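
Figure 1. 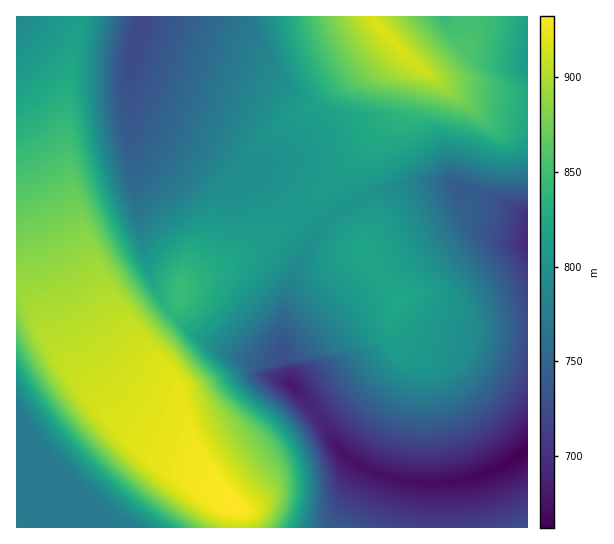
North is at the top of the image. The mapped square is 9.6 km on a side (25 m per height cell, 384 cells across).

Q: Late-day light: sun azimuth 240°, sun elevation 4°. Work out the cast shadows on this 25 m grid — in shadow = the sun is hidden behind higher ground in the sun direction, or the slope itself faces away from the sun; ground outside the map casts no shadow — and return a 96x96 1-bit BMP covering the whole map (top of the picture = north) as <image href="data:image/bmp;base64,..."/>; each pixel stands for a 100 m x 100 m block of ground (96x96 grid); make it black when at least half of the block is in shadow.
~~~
<image width="96" height="96" href="data:image/bmp;base64,Qk2+BAAAAAAAAD4AAAAoAAAAYAAAAGAAAAABAAEAAAAAAIAEAAATCwAAEwsAAAIAAAAAAAAA////AAAAAAAAAAAAAAB/wAAAAAAAAAAAAAD/4AAAAAAAAAAAAAD/8AAAAAAAAAAAAAH/+AAAAAAAAAAAAAH//AAAAAAAAAAAAAD//wAAAAAAAAAAAAD//4AAAAAAAAAAAAD//8AAAAAAAAAAAAB//+AAAAAAAAAAAAB///gAAAAAAAAAAAB///wAAAAAAAAAAAB///wAAAAAAAAAAAB///wAAAAAAAAAAAD///wAAAAAAAAAAAD///4AAAAAAAAAAAH///4AAAAAAAAAAAP///4AAAAAAAAAAAf///wAAAAAAAAAAA////wAAAAAAAAAAD////gAAAAAAAAAAP////AAAAAAAAAAAf///+AAAAAAAAAAB////8AAAAAAAAAAD////4AAAAAAAAAAH////wAAAAAAAAAAP////gAAAAAAAAAAf////AAAAAAAAAAA////+AAAAAAAAAAB////+AAAAAAAAAAD////8AAAAAAAAAAD////4AAAAAAAAAAH////wAAAAAAAAAAH////AAAAAAAAAAAP///+AAAAAAAAAAAf///+AAAAAAAAAAA////8AAAAAAAAAAB////4AAAAAAAAAAD////4AAAAAAAAAAD////wAAAAAAAAAAH////gAAAAAAAAAAP////AAAAAAAAAAAf/8AAAAAAAAAAAAAf/AAAAAAAAAAAAAA/8AAAAAAAAAAAAAA/8AAAAAAAAAAAAAB/4AAAAAAAAAAAAAD/4AAAAAAAAAAAAAD/4AAAAAAAAAAAAAH/4AAAAAAAAAAAAAH/wAAAAAAAAAAAAAH/wAAAAAAAAAAAAAP/wAAAAAAAAAAAAAP/wAAAAAAAAAAAAAf/wAAAAAAAAAAAAAf/wAAAAAAAAAAAAAf/4AAAAAAAAAAAAA//4AAAAAAAAAAAAA//4AAAAAAAAAAAAA//4AAAAAAAAAAAAB//4AAAAAAAAAAAAB//4AAAAAAAAAAAAB//wAAAAAAAAAAAAB//wAAAAAAAAAAAAD//wAAAAAAAAAAAAD//wAAAAAAAAAAAAD//wAAAAAAAAAAAAD//wAAAAAAAAAAAAD//gAAAAAAAAAAAAD//gAAAAAAAAAAAAH//gAAAAAAAAAAAAH//gAAAAAAAAAAAAH//AAAAAAAAAAAAAH//AAAAAAAAAAAAAH//AAAAAAAAAAAAAH//AAAAAAAAAAAAAH/+AAAAAAAAAAAAAH/+AAAAAAAAAAAAAH/+AAAAAAAAAAAAAH/+AAAAAAAAAAAAAH/+AAAAAAAAAAAAAH/8AAAAAAAAAAAAAH/8AAAAAAAAAAAAAD/8AAAAAAAAAAAAAD/8AAAAAAAAAAAAAD/8AAAAAAAAAAAAAD/8AAAAAAAAD/4AAD/8AAAAAAAAH/gAAB/8AAAAAAAAP+AAAB/8AAAAAAAAf8AAAB/8AAAAAAAB/8AAAB/8AAAAAAAD/4AAAA/8AAAAAAAH/wAAAA/8AAAAAAAH/wAAAA/8AAAAAAAP/gAAAAf8AAAAAAAf/gAAAAf8AAAAAAA//gAA="/>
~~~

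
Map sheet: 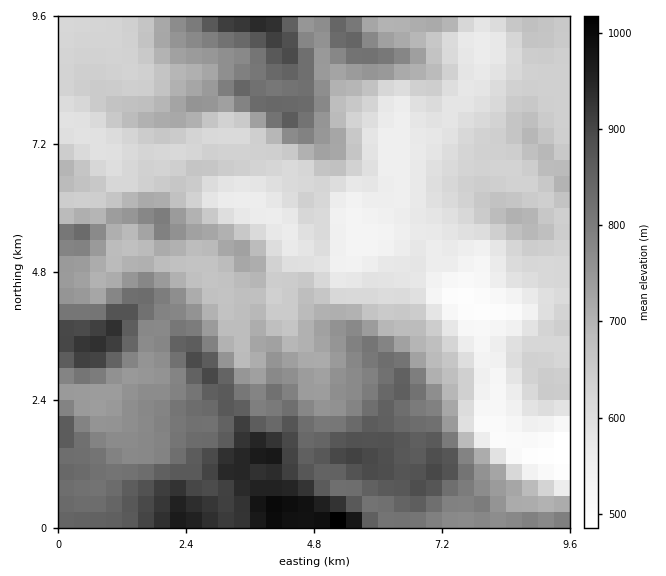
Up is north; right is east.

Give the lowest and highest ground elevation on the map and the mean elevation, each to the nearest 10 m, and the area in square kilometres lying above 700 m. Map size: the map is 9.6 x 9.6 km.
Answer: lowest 480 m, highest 1040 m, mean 710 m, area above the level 44.2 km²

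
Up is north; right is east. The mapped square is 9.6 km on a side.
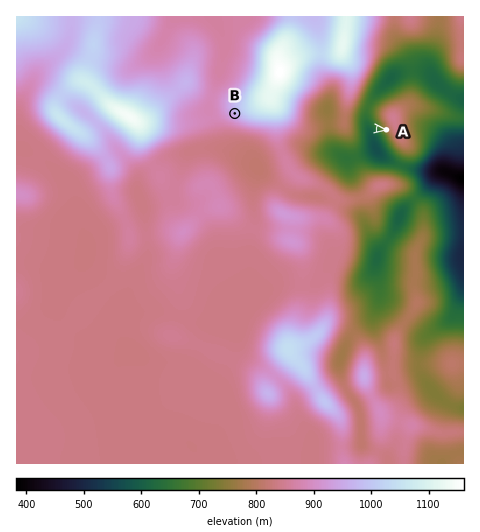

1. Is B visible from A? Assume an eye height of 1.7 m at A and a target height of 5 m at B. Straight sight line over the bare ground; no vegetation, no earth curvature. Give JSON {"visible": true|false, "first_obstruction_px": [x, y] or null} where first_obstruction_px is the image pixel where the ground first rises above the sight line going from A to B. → {"visible": false, "first_obstruction_px": [300, 120]}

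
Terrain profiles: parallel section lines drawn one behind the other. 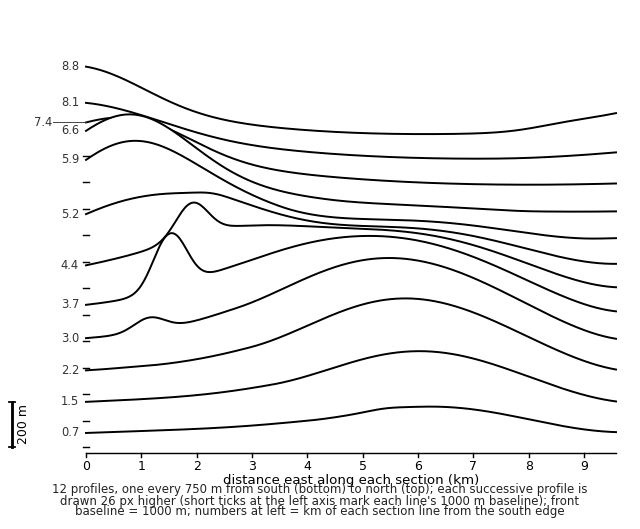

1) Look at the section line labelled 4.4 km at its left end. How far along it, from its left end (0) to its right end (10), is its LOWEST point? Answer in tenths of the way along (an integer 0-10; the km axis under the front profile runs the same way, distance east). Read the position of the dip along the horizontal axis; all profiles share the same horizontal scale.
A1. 10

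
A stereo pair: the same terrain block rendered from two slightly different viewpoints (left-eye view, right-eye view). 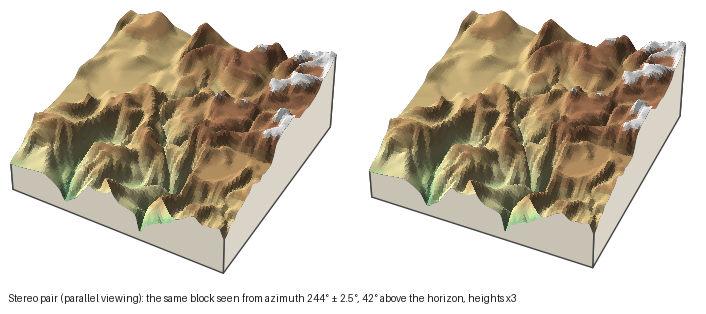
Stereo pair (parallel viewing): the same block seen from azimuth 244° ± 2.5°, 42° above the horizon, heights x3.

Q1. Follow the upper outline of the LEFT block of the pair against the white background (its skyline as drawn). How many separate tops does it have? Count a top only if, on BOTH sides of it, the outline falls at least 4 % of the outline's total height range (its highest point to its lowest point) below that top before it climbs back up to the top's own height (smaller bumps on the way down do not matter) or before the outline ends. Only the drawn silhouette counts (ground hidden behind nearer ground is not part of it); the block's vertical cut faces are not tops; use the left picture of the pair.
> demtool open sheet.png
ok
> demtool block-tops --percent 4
3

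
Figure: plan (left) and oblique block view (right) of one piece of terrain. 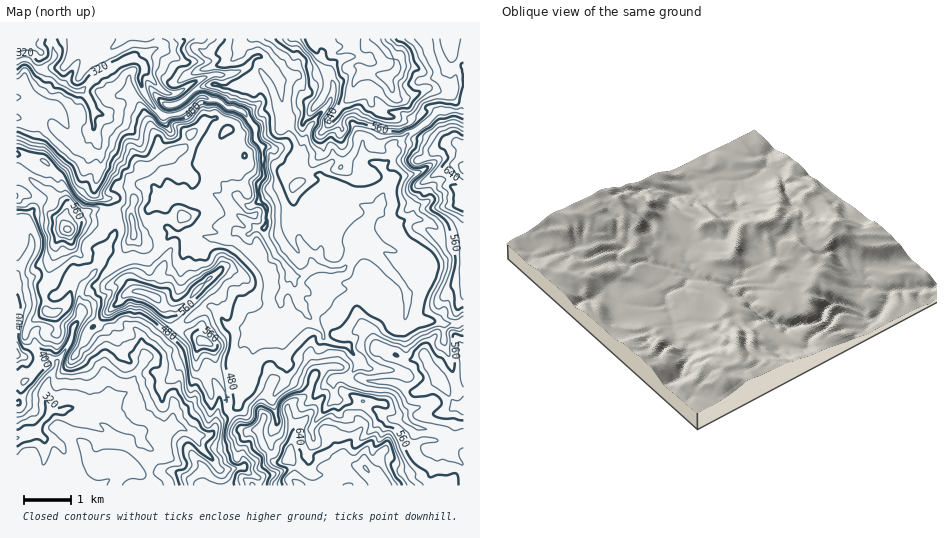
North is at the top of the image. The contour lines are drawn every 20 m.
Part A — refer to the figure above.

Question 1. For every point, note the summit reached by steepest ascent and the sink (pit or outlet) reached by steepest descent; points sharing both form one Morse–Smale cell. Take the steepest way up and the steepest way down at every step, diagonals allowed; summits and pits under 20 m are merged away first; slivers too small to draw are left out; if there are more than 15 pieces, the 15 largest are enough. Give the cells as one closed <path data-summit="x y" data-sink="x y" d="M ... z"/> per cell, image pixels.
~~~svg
<path data-summit="386 77" data-sink="17 62" d="M463 38l-411 0 2 19-11 13-4 0-13-11-10 3 0 55 12 5 18-2 25 23 10 3 5-4 4-10 4-5 0-16-12-21 13-12 34-19 8 1 6 4 1 6-4 8 3 13 11 16 10 9 18-3 20-17 8 4 7 0 11 9-4 11-10 10-7 15-1 15 3 8 22 24 13 12 7 3-6 12 13 9 6 1 4 13 7 12 15 18 5 13 17 11 14-5 27-2 4 2 10 12 24 1 16-5 0-5 11-10 4-16-8-8-29-12-14-9-9-3 10-21 7-8 3-11 8-13-8-17 11-12-1-8 34-23 11-11 27-1z"/><path data-summit="365 468" data-sink="17 62" d="M291 275l-3 10-8 13 1 7-5 10-17 14 0 9-11 27-9 39-9 9 10 14 6 4 12-1 6 18 10 14 10 0 4-5 7 10 11-1 0 4 8 6 2 10 147 0 1-47-11 1-11-8-22-3-8-4-5-4-1-9-5-6-2-8-6-5-4-3-26-2-14-7-2-4 12-13 0-3-12-16-13-1-10-6-2-8-22-27-5-12 0-10z"/><path data-summit="386 77" data-sink="17 438" d="M87 313l-7 2-7 13-34 0-4 5-1 4-2-5-5-2-2 1 0 6 10 14 4 14-12 15-11 3 0 102 204 1 0-16-20-23-3-9-4-4-11-6-7-2-7 8-4 15-3 3-6-1-14-10-1-7-4-4-16-6-15-13 7-9 18-13 14-30-13-5-21-24z"/><path data-summit="133 233" data-sink="17 62" d="M132 59l-7 1-27 15-16 15 12 21 0 21 7 23-1 14-6 21 5 7 9 4 2 7 13 0 9 7 2 21-11 16-3 9 10-3 16 2 7-4 19-23-7-8 0-16-2-8 3-3 9-2 12 4 8 0 18-7 10 6 20 20 8-12-7-3-21-21-14-15-3-8 3-19 5-11 10-10 4-13-11-7-7 0-8-4-20 17-18 3-10-9-11-16-3-12 4-9-1-6z"/><path data-summit="463 168" data-sink="17 62" d="M455 110l-18 2-11 11-34 23 1 8-11 12 8 17-8 13-3 11-7 8-10 21 9 3 14 9 29 12 7 6 1 8-2 7-4 6-9 7 0 19-3 8 5 3 16-2 33 2 6-3 0-209z"/><path data-summit="440 380" data-sink="17 62" d="M295 285l0 6 5 12 22 27 2 8 10 6 13 1 12 16 0 3-12 13 2 4 14 7 26 2 4 3 6 5 2 8 5 6 1 9 10 7 25 4 11 8 11-2-1-116-5 2-16 0-3-2-30 2-5-3 3-8-1-14-15 5-24-1-6-8-8-6-27 2-14 5z"/><path data-summit="154 296" data-sink="17 62" d="M264 228l-8 0-7 6-13-2-9 8-54-7-20 23-7 4-16-2-11 3 0 5 14 25 7 0 15 6 14 12 2 11 7 8 15-12 17-10 18 19 28 5 20-15 5-10-1-7 8-13 2-10 0-3-8-12-7-6-9-17z"/><path data-summit="203 341" data-sink="17 438" d="M178 328l-13 16-21 15-14 30-18 13-7 9 15 13 16 6 4 4 1 7 9 8 10 3 4-3 5-17 6-6 7 2 14 8 14-1 6-9 3-28 7-5-10-25-4-23z"/><path data-summit="68 229" data-sink="17 62" d="M18 117l-2 1 1 83 7-8 2 1 5-2 7-7 12 6 17 14-3 13 3 10 8-10 12-6 22-4-1-7-9-4-5-7 6-21 1-14-7-27-4 4-4 10-9 4-31-26-18 2z"/><path data-summit="154 296" data-sink="17 438" d="M106 253l-5 5-3 10-17 19-2 9 2 17 10 3 19 14 21 24 14 5 20-15 12-16-6-8-2-11-14-12-15-6-7 0-14-25 0-5z"/><path data-summit="68 229" data-sink="17 355" d="M39 185l-8 7-5 2-2-1-8 9 0 22 9 1 6 12 0 12-15 25 1 31 27-7-2-11 7-12 1-10 6-12 0-10 4-8 7-6-3-6 3-18-17-14z"/><path data-summit="365 468" data-sink="17 438" d="M230 414l-14 11-6 10-14 1 4 11 20 23 1 16 37 0 0-8 37-11-7-10-4 5-10 0-10-14-5-17-16-1z"/><path data-summit="68 229" data-sink="17 438" d="M109 208l-11 0-23 10-15 17-4 8 0 10-6 12-2 14-6 8 3 11 15-3 13-23 12-1 7 4 6-7 17-36 0-6z"/><path data-summit="203 341" data-sink="17 62" d="M210 306l-17 10-15 13 34 16 4 23 9 24 3 2 9-2 5-3 3-5 3-19 11-27 1-10-12 2-18-4z"/><path data-summit="183 216" data-sink="17 62" d="M213 193l-18 7-8 0-12-4-9 2-3 3 2 8 0 16 9 9 32 2 12 4 9 0 9-8 13 2 9-6-19-12-16-17z"/>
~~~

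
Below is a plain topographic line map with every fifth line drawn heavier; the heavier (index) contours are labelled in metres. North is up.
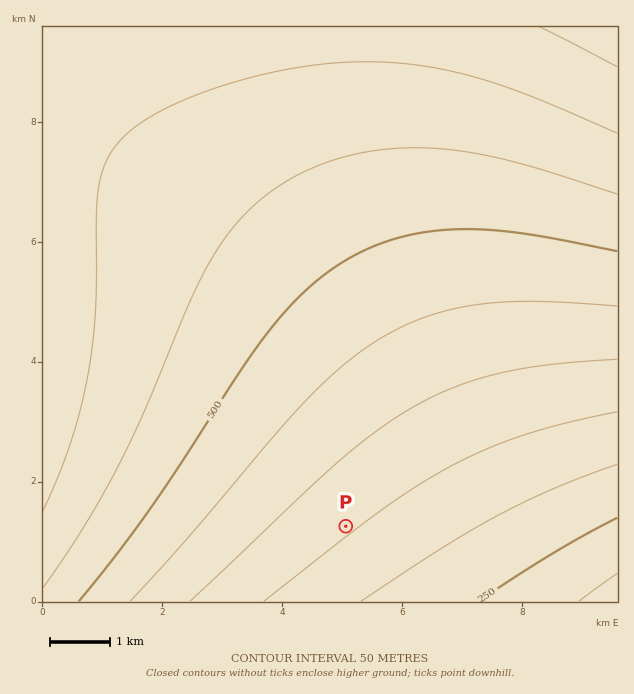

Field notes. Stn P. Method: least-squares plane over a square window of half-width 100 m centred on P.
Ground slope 3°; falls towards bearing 142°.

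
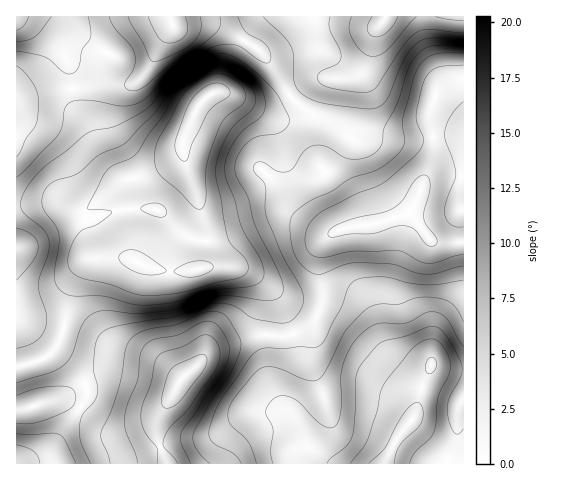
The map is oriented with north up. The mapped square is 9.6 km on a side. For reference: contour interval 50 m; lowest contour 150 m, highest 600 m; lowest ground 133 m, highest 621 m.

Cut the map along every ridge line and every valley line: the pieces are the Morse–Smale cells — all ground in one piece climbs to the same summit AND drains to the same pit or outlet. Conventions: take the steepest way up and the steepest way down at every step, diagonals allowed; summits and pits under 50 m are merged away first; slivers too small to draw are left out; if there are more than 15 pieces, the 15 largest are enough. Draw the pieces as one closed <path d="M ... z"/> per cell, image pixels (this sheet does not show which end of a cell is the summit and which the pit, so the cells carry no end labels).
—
<path d="M222 92l-12 2-12 12-14 31-2 9 1 6-4 6-28 16-27 6-38 31-1 6 7 27 3 8 6 6-12 2-11 14-8 20-7 39-7 15-9 9-9 4-22 7 1 41 8 0 20-7 16-2 15 6 21 17 12 6 13 0 21-5 14-7 15-21 10-18 12-10 15-17 46-15 32 0 5-2-14-36-20-21-23-10-33 0 3-42-9-32 10 9 14 0 19-6 19-12 15-15 7-18-2-14-4-11-33-26z"/><path d="M411 211l-33 13-38 6-15 9-6 17 0 16 4 18-1 15-7 16-8 7-13 6 3 20-14 34 0 14 13 18 10 25 28 19 50 0 12-25 20-27 5-23 10-24 23 5 10-1 0-126-27-1-6-2-14-17z"/><path d="M463 16l-77 0-11 15-7 29-10 14-17 5-20-1-8 2-22 17 4 5 20 13 9 11-4 40 24 33 11 27 23-2 27-10 9-7 18-48 2-21-4-14 0-13 5-15 6-8 23-10z"/><path d="M237 96l-2 1 30 21 9 8 4 11 0 20-5 12-15 15-21 13-17 5-14 0-9-7 8 30-3 42 33 0 23 10 20 21 16 35 13-5 8-7 7-16 1-15-4-18 0-16 4-13 7-9 13-6 10-1 1-3-10-25-24-33 0-13 4-14 0-13-2-4-30-24-13 7-16 1z"/><path d="M210 24l-37 1-27 48-14 11-34 0-26 5 4 17 12 19 12 29 12 17 8 7 11 1 14-3 34-18 4-6-1-6 2-9 14-31 15-13 15 0 35 13 16-1 12-8-22-35-13-14-27-17z"/><path d="M293 333l-6 3-32 0-37 10-9 5-15 17-12 10-22 36-4 13 1 12 10 25 166-1-27-18-10-25-13-18 0-14 14-34z"/><path d="M53 203l-37 3 1 161 21-6 9-4 9-9 7-15 7-39 8-20 11-14 12-2-6-6-3-8-7-27 1-6-10 1z"/><path d="M71 88l-55 9 1 108 36-2 23 9 8 0 32-26 11-6-10-4-17-22-12-29-12-19z"/><path d="M385 16l-214 0-1 3 5 7 20-2 20 1 37 20 14 12 26 39 12-10 12-7 25 0 17-5 10-14 7-29z"/><path d="M61 400l-45 10 1 54 150-1-11-31 3-18-7 7-9 3-21 5-13 0-12-6-21-17z"/><path d="M169 16l-151 1 16 6 22 18 12 22 4 25 6 0 20-4 31 1 8-4 13-15 13-26 8-11 1-5z"/><path d="M463 79l-22 9-6 8-5 15 0 13 4 14-2 21-20 51 1 6 15 21 9 5 27 0z"/><path d="M432 365l-11 24-5 23-20 27-11 25 79-1 0-93z"/><path d="M18 16l-2 1 0 79 11 0 21-5 22-1 2-7-4-20-12-22-22-18z"/>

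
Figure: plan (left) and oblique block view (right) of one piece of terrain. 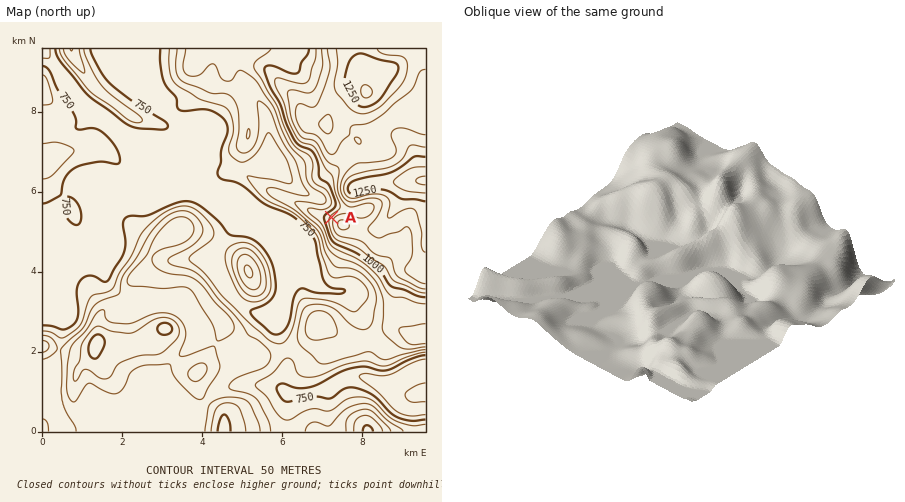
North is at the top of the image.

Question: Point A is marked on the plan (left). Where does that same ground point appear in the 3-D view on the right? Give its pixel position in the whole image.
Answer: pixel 725 216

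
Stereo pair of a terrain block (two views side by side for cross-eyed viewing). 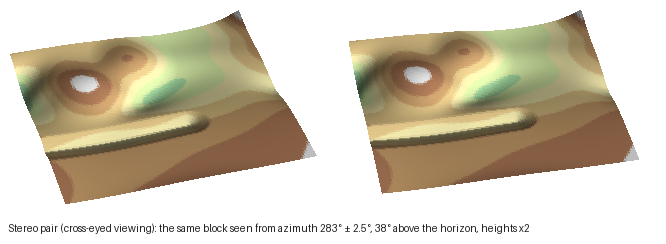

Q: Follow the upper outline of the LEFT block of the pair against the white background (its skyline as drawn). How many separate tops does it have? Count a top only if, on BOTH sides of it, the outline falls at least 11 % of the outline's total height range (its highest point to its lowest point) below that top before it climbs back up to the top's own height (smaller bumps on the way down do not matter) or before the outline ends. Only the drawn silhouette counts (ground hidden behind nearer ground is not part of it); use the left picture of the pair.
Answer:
1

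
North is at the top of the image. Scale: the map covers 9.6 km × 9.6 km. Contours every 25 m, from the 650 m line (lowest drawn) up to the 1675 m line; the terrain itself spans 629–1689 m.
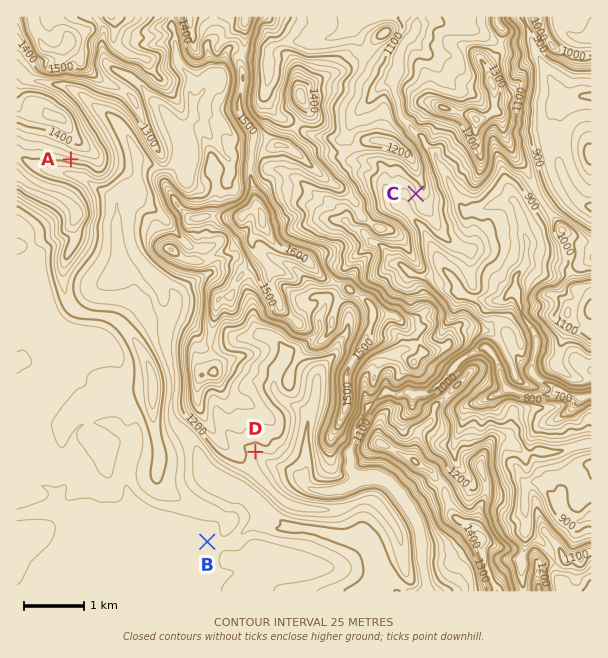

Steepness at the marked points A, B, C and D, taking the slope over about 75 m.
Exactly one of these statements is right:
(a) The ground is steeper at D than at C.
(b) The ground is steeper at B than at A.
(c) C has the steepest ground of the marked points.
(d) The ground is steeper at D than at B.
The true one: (d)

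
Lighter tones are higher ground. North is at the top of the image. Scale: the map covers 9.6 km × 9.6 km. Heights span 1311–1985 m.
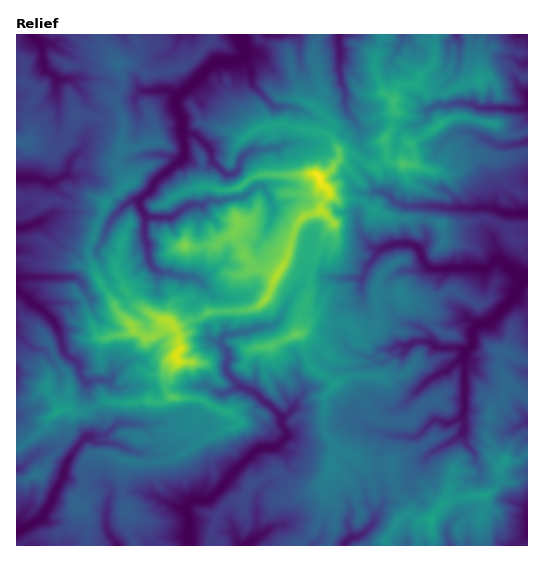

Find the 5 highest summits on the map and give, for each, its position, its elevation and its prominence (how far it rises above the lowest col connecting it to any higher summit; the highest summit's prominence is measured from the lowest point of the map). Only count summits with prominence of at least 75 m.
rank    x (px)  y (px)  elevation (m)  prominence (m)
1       319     177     1985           674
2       177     353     1956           177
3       297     335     1829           100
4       403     164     1799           106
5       431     520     1706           150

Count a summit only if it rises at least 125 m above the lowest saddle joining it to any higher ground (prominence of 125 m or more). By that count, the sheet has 3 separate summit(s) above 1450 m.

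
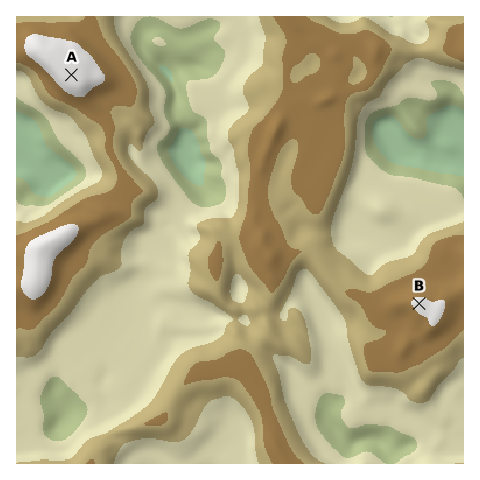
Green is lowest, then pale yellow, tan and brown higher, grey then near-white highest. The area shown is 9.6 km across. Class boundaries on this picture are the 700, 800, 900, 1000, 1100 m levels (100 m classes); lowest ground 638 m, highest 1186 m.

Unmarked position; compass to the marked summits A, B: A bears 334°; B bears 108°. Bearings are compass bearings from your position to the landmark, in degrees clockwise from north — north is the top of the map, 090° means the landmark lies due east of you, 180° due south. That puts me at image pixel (138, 212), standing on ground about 960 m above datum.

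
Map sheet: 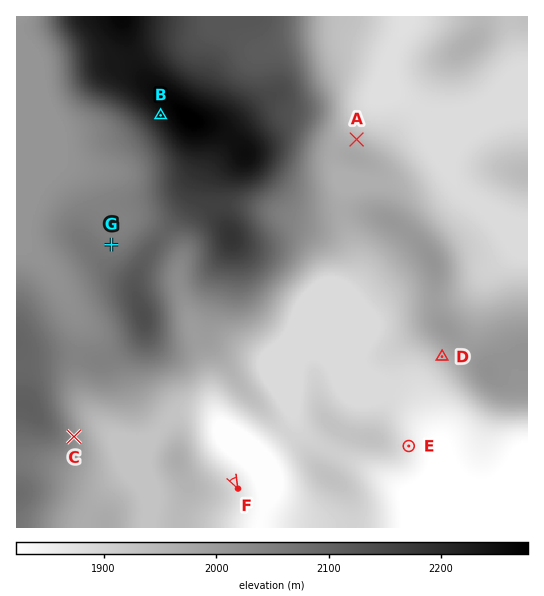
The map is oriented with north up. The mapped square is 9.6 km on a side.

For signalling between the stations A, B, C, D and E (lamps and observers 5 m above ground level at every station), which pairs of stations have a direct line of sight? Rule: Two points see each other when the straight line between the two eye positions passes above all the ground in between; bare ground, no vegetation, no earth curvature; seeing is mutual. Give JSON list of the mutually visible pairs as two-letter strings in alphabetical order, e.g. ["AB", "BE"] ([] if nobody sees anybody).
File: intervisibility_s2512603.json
["BC", "CD", "DE"]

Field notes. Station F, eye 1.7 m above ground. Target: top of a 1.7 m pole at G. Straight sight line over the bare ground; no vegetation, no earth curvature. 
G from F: not visible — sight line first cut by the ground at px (184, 385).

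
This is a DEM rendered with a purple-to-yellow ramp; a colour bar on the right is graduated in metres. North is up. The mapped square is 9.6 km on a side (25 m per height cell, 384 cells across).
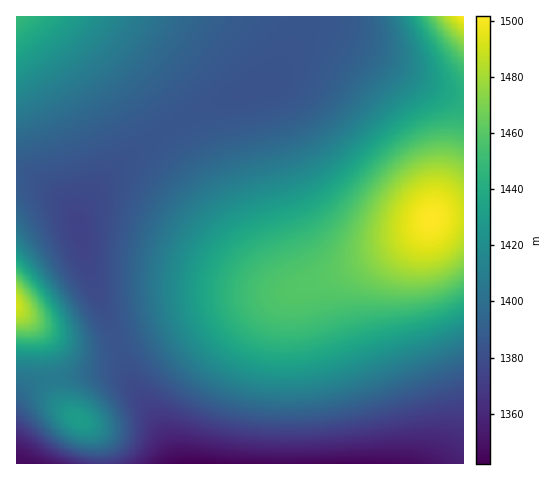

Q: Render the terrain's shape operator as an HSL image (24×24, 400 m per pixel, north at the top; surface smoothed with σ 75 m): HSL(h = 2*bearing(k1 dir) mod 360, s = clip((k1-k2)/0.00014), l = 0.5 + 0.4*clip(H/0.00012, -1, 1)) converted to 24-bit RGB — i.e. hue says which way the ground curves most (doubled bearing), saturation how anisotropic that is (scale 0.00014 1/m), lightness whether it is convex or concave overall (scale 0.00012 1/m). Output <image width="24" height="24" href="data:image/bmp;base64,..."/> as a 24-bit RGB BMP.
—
<image width="24" height="24" href="data:image/bmp;base64,Qk32BgAAAAAAADYAAAAoAAAAGAAAABgAAAABABgAAAAAAMAGAAATCwAAEwsAAAAAAAAAAAAAkyJFrwA5zAIf0stOYfZuSf60MNDgQ2WocVuMiWV5jWdojnBpjHdrin9uiIZwgIdxdohvbYptaoxwZ45yZY90Y491ZI53c4p4jB6DzxjNspnf0vnzzP/9ar39HxvmaC+tjU2XkWJ/kGpyj3BvjXlzioF2iIh4f4l4dYp1cYx3bY54ao94Z494ZY94Y454Zo14FxrSVav+zP3/0fr4rL/noynloBG+nSynm0+TlGaCknB7kHZ6jXt7ioN+h4mAfop+eox/do2Aco5/b459bI17aI15Zo13Y4x3DsX2Q//KWf55vt5YzCUkqxJqoh6Mnz2XmVyQlW6IkneFkH2FjoGFi4WGhomGg4uIf4yIfIyHeIuFdYqBcYl8bYl3aYp0ZYtzKZ9CUskChcYAorYIlVEtkDNymjuamVKcmGiWlHaQk32OkYKNj4aOjIiOiImNhoqNg4mNgIeLfoWHfISDeIN7coVzbIdvZopuh38gf80BPPYAI9JSRWOYdT2diEWfkV2bknGWknyUkoGTkYWTj4iSjImRiYiRhoWQhYKPhX+NhnyKhnuEg3t6gYR1dodvaItogMdOa/+eaf/VHqr2Kxi2fTCmik2ei2iYi3iUjH+UjoSUjoeUjYmUjImUi4eUioOUi36UjnmTknWRkHOGjXN4in5zhItwcY5pyv/vy//2Ub//NQfNXg2fiTmdhl6XgnOThHyTh4GTioWUi4iUjImVjIiVjIWWjX+XkHiZlnGammyWmWuKl217k3hxkY9yepNtzP/ze9HxeRHFfAOXcRqSgFGTem2ReXiRfn6SgoOThoaTiIiUiomUjIeVjYKXj3qak3Gdm2mgomWeomWRoGuBnHRzmI94hJd1jde2sSSPkAN9hRSNazSQb2WNcniPeICRfYWRgoiShouSiIuSiYiTioWUjH+XjnWbk2ugnGKlqF+oqWObpm2Lo3l9npGAjpt/uCAwmQhPixh5djONYEqPbHmNcoOPd4iQfIuRgI2RhI6Rh42Qh4iQiYOSinyWjHGckGWimV2opV2srGWmq3OWqIGKpJWKl5+LpxIxmiJghDqLaEeLW1qLbIaOb4uQdI6QeZCPfZCOgZCNhY6NhomNhoKPhnmUh22aiWKhkFuom16sqmqsrHugq4uVqZmUoaKWoDJTl0R1fE2IZlKEZX2Jao6NbY+McZCKdZCIeZCHfY+GgY2Gg4qJgoGLgneQgGuXgGCehFuljmGpnXCpqYOlq5KbrJ2Zpp+bl0tlklJ0hlWBYGSBZouHaI2Gao+FbZCDcZCBdZB/eY9+fIx/gImCf4GGfHeLeGuRdWKYdl6ffmWijnaiooujqZearp+aqpmYkVJejVRohWN0aYaAZIuAZY1/Z45+ao98bZB5cJB3c452d4x3e4h6fYOBeHeFcm2La2WRaWKXb2magHuZl5CapZyVrp6UrZGOjFJShmNle4N3dIV6ZIt7Y415ZY53Z491aY9ybI9wb45vdYxyeYh1eIJ4d3yAb3KEaGyJZm6ObHiSfImSjZaKpKCLrZmHro2ChXxqd4R2d4R4eIR6cId5Y4x1Y41yZI5wZo5taI5qbo1rdIttd4hwd4NzdH54cHp+aniCaHyHbImLdY+Ch5d8o6B7rJV3sI91cod2dYZ4doV5d4V6eIR7cId4ZItwY4xrZI1oZ4xmbotoc4pqdodsdoNucn5wb3x2a397aIN9aYh5a49shZdtoZ9sq5hqtH1ccYh6dIZ6doZ6doV7d4V8eIV9c4Z6aIpuZItmZ4tlbYpmcolodoZpdoNrc39sbH1saX5vZoFuZIZobY1kf5ZlnJ5kq39UuWNAcImBdId+dYZ8doZ8d4Z9d4V+eIV/d4R/coZ3a4dqbohncodndYVodoNpdIBqb35paX5nZYJmY4lnZI9ke45mlHpaplpBuFEucYeIdYaBdod+dod+dod+doaAd4aBeIWCeISCeYOCd4N+dIN2dIJyc4JwcIFvboJ0a4Z5aIt6Zox0aoVpgXNjkE1JpDoxvE0mc32Id4aEd4eAdoiAdoiBdoeCd4aDd4WEeIWEeYOEeYKDeYGDeYGDeIKDdoSEc4aDb4eAbYd7bYF1eG1rgVJikTdOqCosxmIqeXeHeoWFeIeCdomCdomDdoiFdoeGd4aGd4SFeIKEeYGEeYCDeYCDeYGDeIODdoSCdIR/coF8cW96fll4iTtulytZrzAyzZhEh3qHfoSDeYiDd4qFdoqHdYmJdoaIdoSHd4KGeIGFeYCEeX+Den+DeoCCeYGCeIKCd4GBc3R+e2GAiEKHkCp+ni1quFhHydBr"/>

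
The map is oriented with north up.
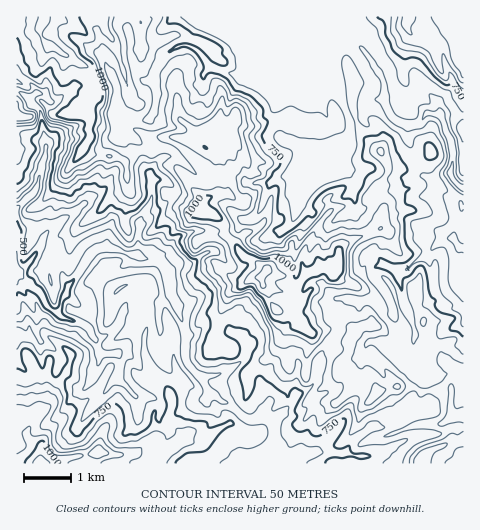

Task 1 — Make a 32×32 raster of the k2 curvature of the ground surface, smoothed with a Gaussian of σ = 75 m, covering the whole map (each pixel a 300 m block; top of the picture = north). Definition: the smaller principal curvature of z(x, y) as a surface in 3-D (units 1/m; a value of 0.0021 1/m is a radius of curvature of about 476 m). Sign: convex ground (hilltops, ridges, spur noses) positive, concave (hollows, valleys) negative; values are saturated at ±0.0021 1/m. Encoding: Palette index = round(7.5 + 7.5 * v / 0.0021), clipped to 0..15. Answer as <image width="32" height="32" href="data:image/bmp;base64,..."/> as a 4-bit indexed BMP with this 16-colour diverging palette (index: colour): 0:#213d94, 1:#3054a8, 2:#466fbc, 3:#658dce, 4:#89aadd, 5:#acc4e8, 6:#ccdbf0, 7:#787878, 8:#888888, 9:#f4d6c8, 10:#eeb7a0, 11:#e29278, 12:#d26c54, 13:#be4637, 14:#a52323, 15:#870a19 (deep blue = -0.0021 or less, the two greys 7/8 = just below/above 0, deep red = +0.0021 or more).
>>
<image width="32" height="32" href="data:image/bmp;base64,Qk12AgAAAAAAAHYAAAAoAAAAIAAAACAAAAABAAQAAAAAAAACAAATCwAAEwsAABAAAAAAAAAAlD0hAKhUMAC8b0YAzo1lAN2qiQDoxKwA8NvMAHh4eACIiIgAyNb0AKC37gB4kuIAVGzSADdGvgAjI6UAGQqHAElVVEVkZEVmZWZUUzRVl1hXQTdTZ0d4Z3dHZVZXUhRlc0QHdCVGhmdoN3czQkZTIodGMocnVVZUEkR2UGRVVFd4lFNIJFdDM5ZTVoQ5VGZWZnQ0M0d3g3d1ZSRWZ2lWdlVHcXKHZhIjhWdhd2ZlVVVUZZMyV0UZdBdWQldGZWaGUjhwZGZVKYgkdVUmU0dWdHR2QEV3RRVUZFaINndWR0NVMDWDd0JXdWKWZlZYNklkVAJFdWZCNVQTZmNENFNkZFCAdnhoQ3RXJ2ZUJHRBpWUodAhleDR2dWh1VJVCYHVmI3YzljIjA1NGdGdnJDcEdjFmYgAkU6EHMTVWV0N2ZGMlNnY4J0MCU1MCRjdmhlZVNlFYNBJlp3IFYkQyV3RGdgdWBFaAVXgjoWVGdTWGZ2hQZlI3kIJWZlJkY3U4ZmZykGlUNmAmVFUkJXZERmZVIIAnhWRCNUZ3d3V3dlRmWGCFBYVEVkVod3ZFZ3ZZhVpwEQFHNFZld2dDRndlVXVYBIBlODRCJlR4dVh3ZVZAEwdARoYjlEdDZnZHZnRlKGQ1ADNnUmU4YnNFZ3dldkd0RSc3VwRDV2FiVnd3ZoZIU2RIN3cHJimRNmd3d2h0ZUU3V3hBNUcyJIZnd3dnVldWN0dTNWRFZ2ZFd3d3ZmVohmdHdmRjZzQ0Z3d3d3dmWGZ2"/>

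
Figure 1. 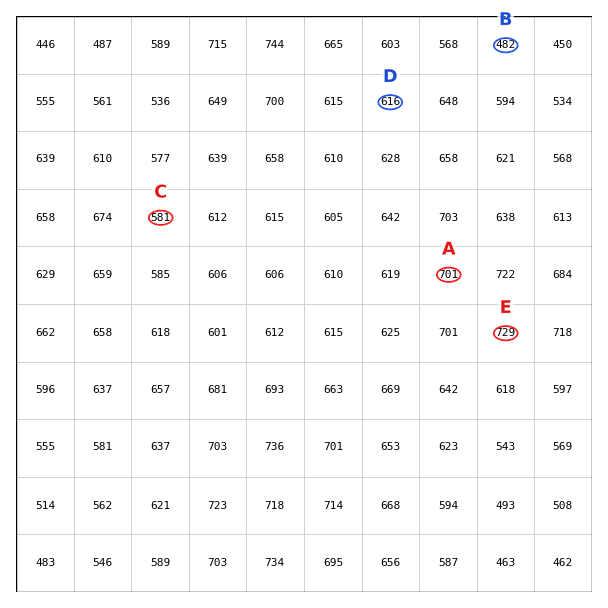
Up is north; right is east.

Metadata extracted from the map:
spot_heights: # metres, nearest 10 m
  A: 700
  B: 480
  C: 580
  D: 620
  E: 730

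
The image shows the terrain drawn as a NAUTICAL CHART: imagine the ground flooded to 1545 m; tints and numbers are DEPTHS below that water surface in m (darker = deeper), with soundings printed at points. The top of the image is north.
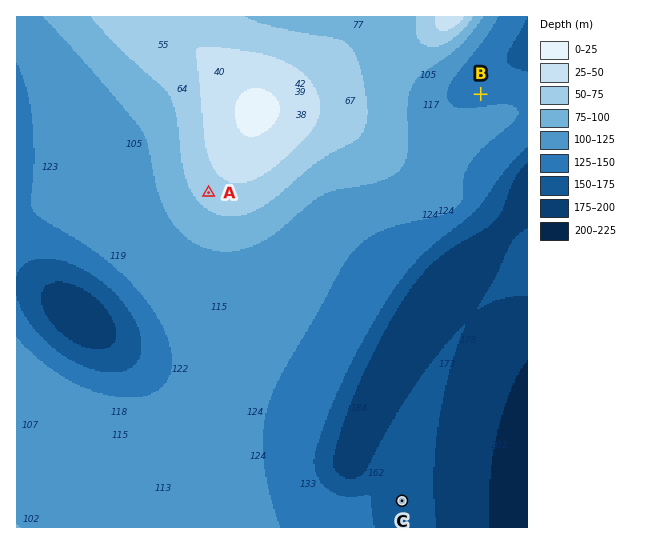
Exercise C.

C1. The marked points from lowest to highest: C B A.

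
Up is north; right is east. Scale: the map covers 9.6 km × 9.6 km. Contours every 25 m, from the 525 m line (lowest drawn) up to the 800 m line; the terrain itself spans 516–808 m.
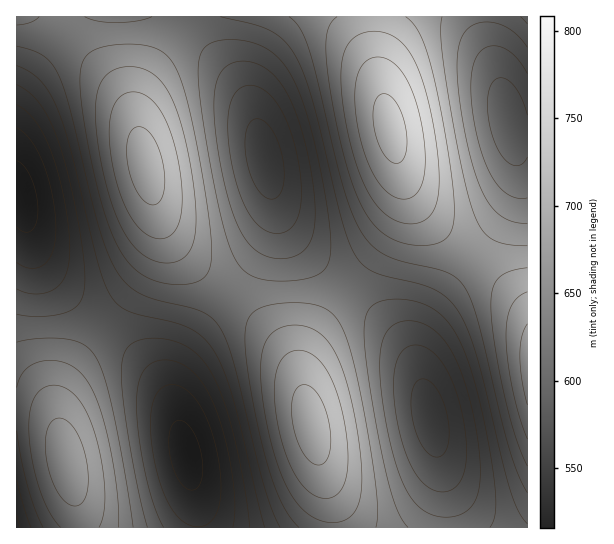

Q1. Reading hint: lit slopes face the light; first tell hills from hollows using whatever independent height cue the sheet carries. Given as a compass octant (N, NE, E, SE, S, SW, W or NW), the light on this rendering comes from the NE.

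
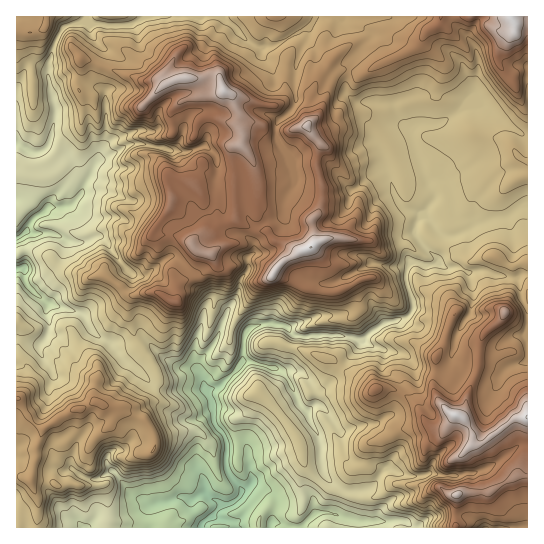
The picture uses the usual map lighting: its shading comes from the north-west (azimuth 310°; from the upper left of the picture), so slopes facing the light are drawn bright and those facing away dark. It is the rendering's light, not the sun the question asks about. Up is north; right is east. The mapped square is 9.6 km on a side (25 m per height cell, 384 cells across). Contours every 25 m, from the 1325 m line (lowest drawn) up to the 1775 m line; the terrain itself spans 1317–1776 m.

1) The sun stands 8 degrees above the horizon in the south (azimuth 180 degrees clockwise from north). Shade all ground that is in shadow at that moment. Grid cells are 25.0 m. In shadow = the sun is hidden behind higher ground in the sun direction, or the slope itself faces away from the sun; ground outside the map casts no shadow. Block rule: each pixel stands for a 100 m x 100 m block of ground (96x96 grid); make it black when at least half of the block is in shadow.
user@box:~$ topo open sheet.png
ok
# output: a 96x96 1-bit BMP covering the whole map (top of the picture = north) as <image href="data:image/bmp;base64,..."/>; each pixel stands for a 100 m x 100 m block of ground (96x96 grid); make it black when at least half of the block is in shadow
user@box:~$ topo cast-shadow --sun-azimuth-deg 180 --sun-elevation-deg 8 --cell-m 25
<image width="96" height="96" href="data:image/bmp;base64,Qk2+BAAAAAAAAD4AAAAoAAAAYAAAAGAAAAABAAEAAAAAAIAEAAATCwAAEwsAAAIAAAAAAAAA////AAAAAAAAAAAADgBAB/+BAAAAAAAADwAB/gGHoAAAAAAABAAA+AADAAAAAAAIA8AAAAAAAAAAAAAMGeAAAAAAAAAAAAAAMGAAAAHgAAAAAAAAABAAAAAQYAAAAAAAAAAAAAAE/gAAH4AAAIAAAAH//4AA/+AAAQAAAAP//8AA8OAAAAAAAAfP/8AAIEAAAAAAAAAHEeAAAAAAAAAAAAADABAAABgAAAAAAAABwAAAADgAAAAAAAAA4AAAAAAAAAAAAAAAcAAAAAAABAAAAAAAAAAAAAAQDgAAAeAAAYAAAAA4HAAHAfgAA8AMAAB3/AAGAHAAA/AOAABx+AAAAAAEA/gPgAHwEYAMQAAMOf4f4AHgQQAMwAAYeP4f+D/ngAAIAAAQ8PwP+f//gAAAAAAB8H/H////o+AQAAAb+D/n///HA/AQAPGz+Af3/H+AAfPgAP9z+Af/+n+EAP/kAP/38AP//n8PAP/AAP/4gAP6fv4YAH+AA//wAAP4N/wwAH4AA//gAAHwA/hgADAAA//AAAHgB/AABAAD+f+OAADAB+AABAAf//4PAACAB4AAAh////z/AAYABwAAAB///v/+GAAABwAAAA/8AH/+HwA8YAAAAA//AD/mD4D98AAAAAeAwA/yD8D/8AAAAAAAAAB4BgL/wAAAAAAAAAAwd774AAAAAAAAAAAAf/64AAAMAAAAAAAAf/5wAAf4AAAAAACA//7gAA/4AAAAPAGD//7AAD/wABgADwAP//7wBn/wAB4AB/4f+/zgPz/gAB8AAf8/8/wAPjhoAE+AAPw/8PgAP/AMAG/AD/ABoB4AP+AAAA/gB0AAAf+Gf+wACAHkAAYAAfv//9AAAgAeAAAAAfn/n8AAgMB/5/wAAfj/D8eAwAB///gAAPAgB4/AgAA8//AAAEAfh//AAAAAf/AAAAAPAzHgAAACP3wAAAAH4APwAAADH3wAAAAAQB/wAAADD3wAAAAAAH/gAAAABzgAAAAAAPjgAAAAB7gAAAAAACAAAAAAB/gAAAAAAAAAAAAAGPAAAAAAAAAAAAAAMMAAAAAAAB4CAAAAAAAAAAAAADwfgAAAAAAAAAAAAAA/gAAAAAAAAAA4ADA/+AAAAAAAAAD8AB//+AAAAAAAAACAAA/+cAAAAAAAAAAAAAfwEAAAcAAAAAAAAAPgAAAAcAAAAAAAAAPwAAAAYAAAAAAAAAAAAAB4AAAAAAAAAAAAAAd/AAAAAAAAAAAAAA8/gAAAAAAAAAAAAAg/gAAAAAAAAB8AAAGfzAAAAAAAAB+CAA//zAAAAAAAAB+AAD//wAAAAAAAAA/AAP/vgAAAAAAAAAAAAf/OAAAAAAAAAAHEAf/IAAAAAAAAAA/n8f/AAAAAAAAAAD/3//+AAAAAAAAAAf/7//+AAAAAAAAAA+P5//8AAAAAAAAAD8H8///AEAIAAAAAnwP/f/7gGAAAAAAA/z////A4DgAAAAAA/v///+AAB4AAAAAA/////+AAAgAAAAAAf////8AAAAA8AAAAPAH//4AAAAA8AIA="/>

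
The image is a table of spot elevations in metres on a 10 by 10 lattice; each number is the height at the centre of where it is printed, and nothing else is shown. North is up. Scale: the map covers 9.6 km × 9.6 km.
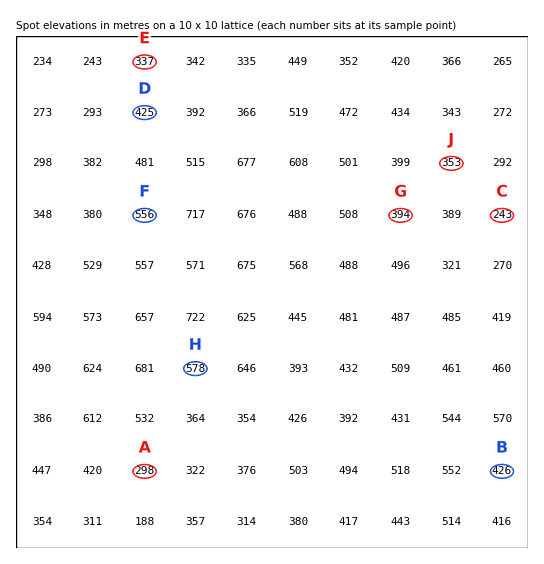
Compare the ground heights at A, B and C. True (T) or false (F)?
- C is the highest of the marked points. F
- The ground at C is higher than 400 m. F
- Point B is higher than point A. T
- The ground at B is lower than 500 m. T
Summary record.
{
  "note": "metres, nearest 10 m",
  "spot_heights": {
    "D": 430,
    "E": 340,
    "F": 560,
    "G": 390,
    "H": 580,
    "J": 350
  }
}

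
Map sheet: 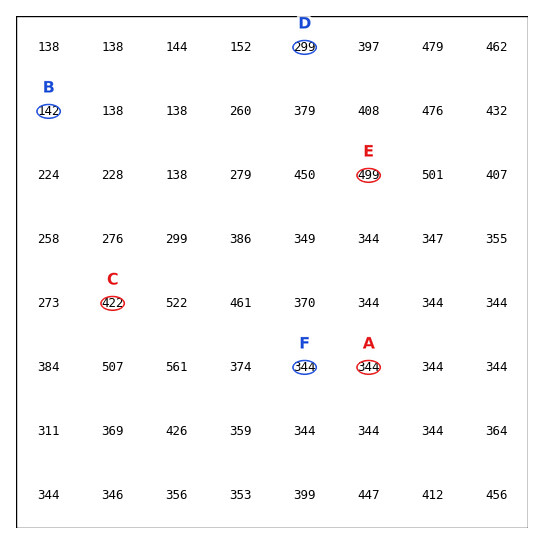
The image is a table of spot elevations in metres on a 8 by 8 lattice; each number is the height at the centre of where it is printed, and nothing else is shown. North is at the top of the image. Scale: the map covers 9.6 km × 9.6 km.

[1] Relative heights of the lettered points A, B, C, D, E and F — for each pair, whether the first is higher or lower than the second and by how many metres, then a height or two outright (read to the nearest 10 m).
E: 360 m higher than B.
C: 280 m higher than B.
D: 200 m lower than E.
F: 200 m higher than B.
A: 200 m higher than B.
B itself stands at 140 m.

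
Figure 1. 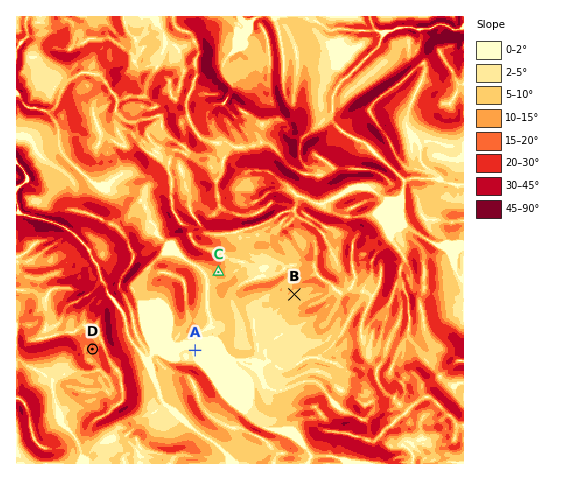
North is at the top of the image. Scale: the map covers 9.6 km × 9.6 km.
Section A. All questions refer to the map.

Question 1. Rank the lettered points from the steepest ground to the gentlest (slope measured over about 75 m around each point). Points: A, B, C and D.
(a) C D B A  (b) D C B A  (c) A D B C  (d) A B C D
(b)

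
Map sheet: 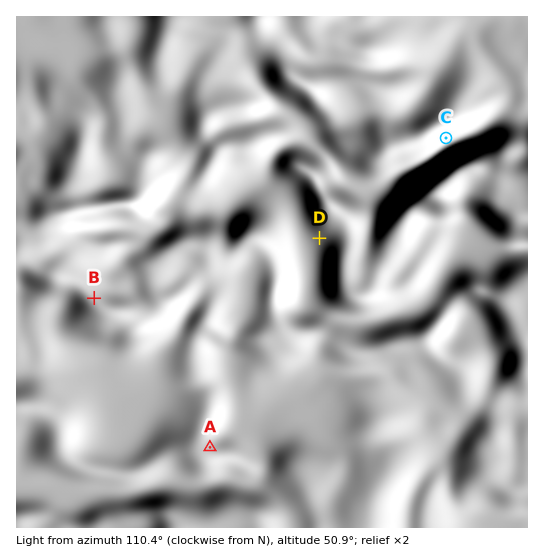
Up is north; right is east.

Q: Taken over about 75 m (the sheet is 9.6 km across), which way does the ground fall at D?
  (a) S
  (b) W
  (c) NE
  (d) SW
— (d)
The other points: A NE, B NE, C SE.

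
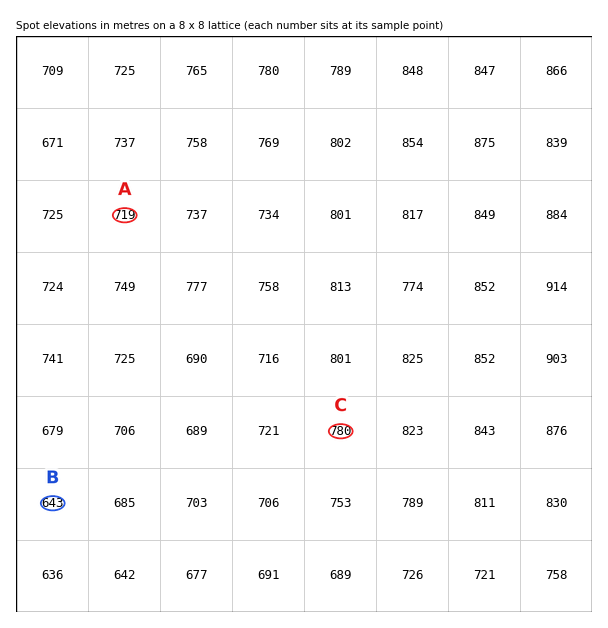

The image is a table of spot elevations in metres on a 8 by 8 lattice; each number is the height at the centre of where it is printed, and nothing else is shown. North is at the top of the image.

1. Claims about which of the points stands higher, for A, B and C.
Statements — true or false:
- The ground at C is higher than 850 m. false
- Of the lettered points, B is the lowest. true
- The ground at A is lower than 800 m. true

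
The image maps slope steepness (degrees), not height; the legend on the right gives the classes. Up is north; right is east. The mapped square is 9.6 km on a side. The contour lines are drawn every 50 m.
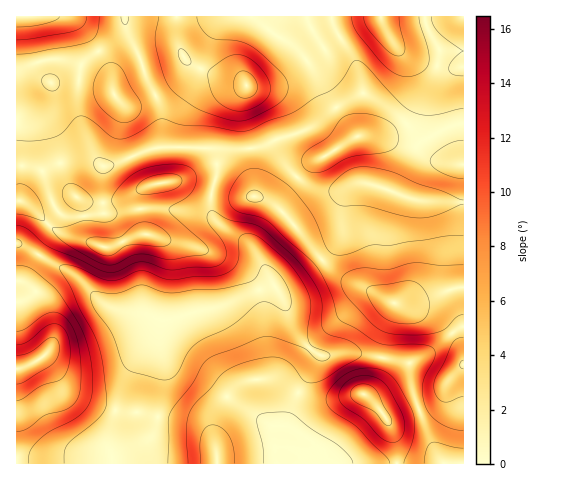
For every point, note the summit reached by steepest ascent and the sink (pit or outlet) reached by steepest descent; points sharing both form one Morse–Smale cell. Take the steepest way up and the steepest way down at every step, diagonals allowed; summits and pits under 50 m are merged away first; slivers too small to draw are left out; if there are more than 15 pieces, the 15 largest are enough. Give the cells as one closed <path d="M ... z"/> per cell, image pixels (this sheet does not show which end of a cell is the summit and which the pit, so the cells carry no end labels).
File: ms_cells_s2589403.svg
<path d="M182 147l-31 2-46 17-13-5-29 1-21 9-10-5-15-1-1 78 59 32 29 29 13 6 26 4 15 5 14 0 24-8 21-3 56-22-22-41-28-18-11-12-1-20 6-19 0-16-3-8-5-4z"/><path d="M332 16l-207 0 3 18 10 20 9 26 13 24 2 11-1 32 88 2 13-2 16-9 19-4 17-8 19-17 28-15 1-7-4-19-21-35z"/><path d="M274 286l-14 3-43 19-21 3-24 8-10 1-2 23 3 17 0 28-9 45-8 8-33 15 0 8 163-1-2-37 10 0 3-3 8-24 25-44-11-7-15-19-8-24z"/><path d="M18 244l-2 0 0 219 96 1-3-29 13-50 11-21 22-29 7-15-19-6-26-4-13-6-29-29z"/><path d="M274 141l-12 6-13 2-39-1 4 4 3 8 0 16-6 19 0 16 6 11 26 17 11 11 26 43 14 36 15 19 12 8 37-3 53 9 21-11 16-15 16-10-1-38-8 0-39 14-23 1-49-25-11-8-16-15-30-39-14-12-9-4 8 0 7-3 17-19-14-18z"/><path d="M124 16l-108 1 1 148 15 1 10 5 21-9 29-1 13 5 57-20 0-31-2-11-13-24-9-26-10-20z"/><path d="M297 177l-18 20-11 4 19 15 30 39 16 15 11 8 49 25 23-1 39-14 9-1-1-84-46-3-52-17-8 0-21 8-11 0-10-2z"/><path d="M463 16l-131 1 0 5 5 11 19 29 4 13 2 17 36 23 23 27 25-14 18-5z"/><path d="M358 353l-38 3-25 43-8 24-5 3 15 5 18 13 14 20 68 0-2-22-3-12-6-11 5 1 27-10-8-28-1-19z"/><path d="M363 93l-30 16-19 17-17 8-22 6 1 8 6 12 15 17 12-13 48-28 52 4 8 4 4-3-23-26z"/><path d="M371 136l-14 0-7 4-41 24-12 14 18 11 10 2 11 0 21-8 8 0 27 8 25-46-8-5z"/><path d="M161 320l-6 15-22 29-11 21-13 50 0 14 3 9 1-2 33-15 8-8 9-45 0-28-3-17z"/><path d="M463 365l-17 18-7 16-7 5-14 6 13 34 13 20 20-1z"/><path d="M418 146l-26 46 25 8 46 3 1-38-25-4z"/><path d="M463 326l-15 10-16 15-23 12 3 25 7 21 17-7 6-6 8-18 14-14z"/>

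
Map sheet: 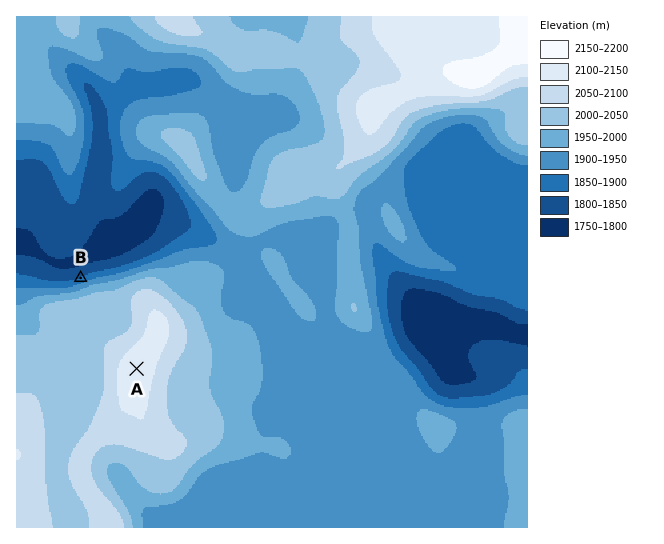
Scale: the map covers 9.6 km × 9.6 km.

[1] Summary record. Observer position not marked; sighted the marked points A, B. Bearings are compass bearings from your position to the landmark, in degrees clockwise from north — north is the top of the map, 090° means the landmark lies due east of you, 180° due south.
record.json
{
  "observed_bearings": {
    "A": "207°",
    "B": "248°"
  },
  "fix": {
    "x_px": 209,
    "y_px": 226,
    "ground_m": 1890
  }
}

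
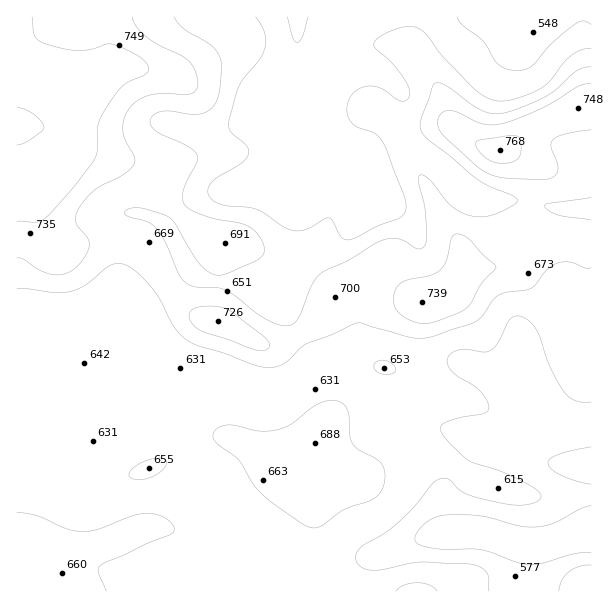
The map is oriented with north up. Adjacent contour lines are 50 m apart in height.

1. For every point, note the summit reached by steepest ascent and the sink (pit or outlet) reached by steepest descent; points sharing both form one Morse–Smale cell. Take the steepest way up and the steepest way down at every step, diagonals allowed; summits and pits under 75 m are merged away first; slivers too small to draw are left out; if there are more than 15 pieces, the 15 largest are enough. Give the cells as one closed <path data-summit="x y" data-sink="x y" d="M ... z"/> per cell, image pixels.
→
<path data-summit="17 129" data-sink="591 531" d="M98 16l-82 1 0 574 575 1 0-272-21 0-9 4-27 12-10 8 2 25 9 20 13 14-11-11-12-6-37-12-24-12-41-6-34-13-24 1-23 11 0 7 5 18-17-14-16-6-15-26-21 10-15 0-38-20-30-10-23-21-24-38-16-11-13-3-24 0-30 7-9 0-7-6-9-17-6-22-6-8 8-3 10-13 6-20 3-22-8-9-28 0 17-11 17-26 13-6 23-5 13-8 6-12 0-9z"/><path data-summit="17 129" data-sink="297 17" d="M296 16l-197 0-1 8 10 27 0 9-6 12-13 8-23 5-13 6-17 26-17 11 22-1 9 3 5 7-3 22-6 20-10 13-8 3 6 8 6 22 9 17 7 6 9 0 30-7 24 0 13 3 16 11 24 38 23 21 30 10 38 20 15 0 18-7 2-4-10-18 0-7 4-9 0-42 4-35-1-22-5-11 0-42 4-7 0-21-12-38 14-31z"/><path data-summit="500 150" data-sink="297 17" d="M591 16l-294 0-1 34-7 18-7 10 1 11 3 10 7 7 12 2 12-4 7-15 9-10 23-9 19 0 15 9 10 11 4 9 5 32 9 15-2 6 28 28 51 20 27 0 30 8 35 2 5-3-1-32-15 0-22-5-50-21 39-28 36-13 13-3z"/><path data-summit="422 302" data-sink="297 17" d="M288 102l6 17 0 21-4 7 0 42 5 11 1 22-4 35 0 42-4 9 0 7 11 19 10-6 13-13 20-26 30-19 12 2 33 29 14 1 19-7 8-10 5-12 5-3 39-5 26-19 16-6 43-1-1-31-27 2-42-10-27 0-51-20-28-29-44 15-7 0-8-10-24-10-8-12-26-26-6-2z"/><path data-summit="422 302" data-sink="591 531" d="M590 238l-29 0-18 3-10 5-26 19-39 5-5 3-5 12-8 10-19 7-14-1-33-29-12-2-30 19-20 26-22 21 14 24 16 6 15 13 1-4-4-13 0-7 23-11 24-1 34 13 36 5 21 11 20 7 10 1 27 12-13-27 0-21 10-8 27-12 9-4 22 0 0-80z"/><path data-summit="17 129" data-sink="297 17" d="M375 70l-19 0-23 9-9 10-7 15-17 4 25 26 8 12 24 10 8 10 7 0 41-14 5-5-9-16-5-32-4-9-10-11z"/><path data-summit="500 150" data-sink="591 531" d="M591 106l-12 2-36 13-39 28 50 21 22 5 15 0z"/>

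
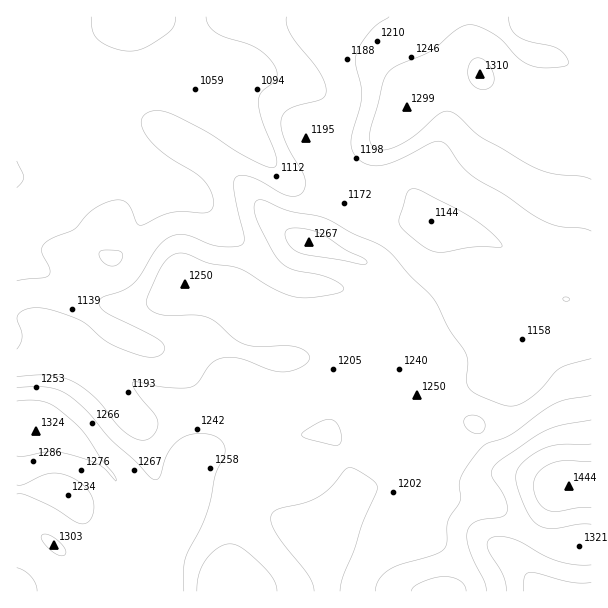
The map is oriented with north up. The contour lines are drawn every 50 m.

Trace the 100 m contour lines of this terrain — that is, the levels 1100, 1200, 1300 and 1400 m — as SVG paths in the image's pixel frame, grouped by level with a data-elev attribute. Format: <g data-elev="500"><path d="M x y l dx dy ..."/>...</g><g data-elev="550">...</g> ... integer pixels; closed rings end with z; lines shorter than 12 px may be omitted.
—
<g data-elev="1100"><path d="M110 266l-9-6-2-8 8-2 10 1 5 1 1 5-3 6-5 3z"/><path d="M91 17l1 13 6 9 13 8 18 4 15-3 22-13 7-8 3-10"/><path d="M206 17l2 7 7 8 9 5 22 6 11 5 11 9 8 11 1 6-1 5-15 14-3 9 4 18 14 35 0 10-1 2-5 1-13-6-21-11-30-20-33-17-14-3-10 1-5 4-3 4 1 8 4 7 18 18 31 20 9 8 5 7 4 9 1 7-2 5-8 4-21-2-12 2-31 12-3-2-6-14-5-7-7-2-12 2-17 10-16 18-23 9-8 6-1 7 8 17 0 4-2 3-4 2-27 3"/></g><g data-elev="1200"><path d="M314 591l-1-7-5-9-33-44-4-9 0-6 2-4 5-3 28-7 14-6 12-10 13-17 5-2 7 3 14 9 5 4 1 5-14 34-9 28-11 26-3 15"/><path d="M330 445l-24-7-3-1-1-3 19-13 6-2 6 1 6 7 2 13 0 3-3 2z"/><path d="M591 359l-22 5-9 4-24 25-18 12-6 1-8-1-26-10-7-5-4-6 1-22-2-9-17-24-13-27-47-51-11-7-25-11-27-15-38-7-28-11-3 1-3 3 2 12 14 31 9 14 6 5 8 4 26 5 13 4 10 6 2 3-2 3-9 3-19 3-21-1-20-7-34-21-29-4-22-10-9-1-9 4-8 9-14 30-1 9 4 6 10 4 36 0 12 3 9 5 16 16 12 6 14 2 28-1 12 2 6 3 3 5 0 4-4 5-13 6-13 1-11-3-26-10-17-2-7 2-6 4-14 19-7 5-24 0-33-5-2 2 3 6 20 24 3 8-1 7-4 6-4 4-6 1-9-2-11-7-27-32-22-17-12-5-12-2-33 2"/><path d="M389 17l-11 7-7 7-10 13-5 10 0 11 5 21 1 10-11 47 1 7 5 8 11 7 15 0 18-6 31-17 9 0 6 4 14 19 10 10 34 20 31 22 21 9 25 2 9 3"/></g><g data-elev="1300"><path d="M466 591l-2-6-4-4-7-3-9-2-10 2-12 4-8 5-3 4"/><path d="M59 555l4 1 3-2-3-8-12-10-4-2-5 1-1 4 4 6z"/><path d="M17 456l9 0 24-4 18 2 31 11 7 5 10 11 0-1-3-7-11-13-18-28-25-22-9-6-9-3-24 0"/><path d="M591 420l-30 5-16 6-43 28-9 9-1 8 12 21 3 9 0 6-2 3-4 2-19 3-8 2-5 6-2 8 3 16 15 30 1 9"/><path d="M479 89l6 0 4-1 4-4 1-6-2-7-4-8-6-4-5-1-6 4-3 10 3 11z"/></g><g data-elev="1400"><path d="M591 582l-21 0-40-10-5 4-1 15"/><path d="M591 461l-27 0-14 3-7 4-6 6-3 6-1 6 5 15 4 5 6 4 9 2 22-4 12 0"/></g>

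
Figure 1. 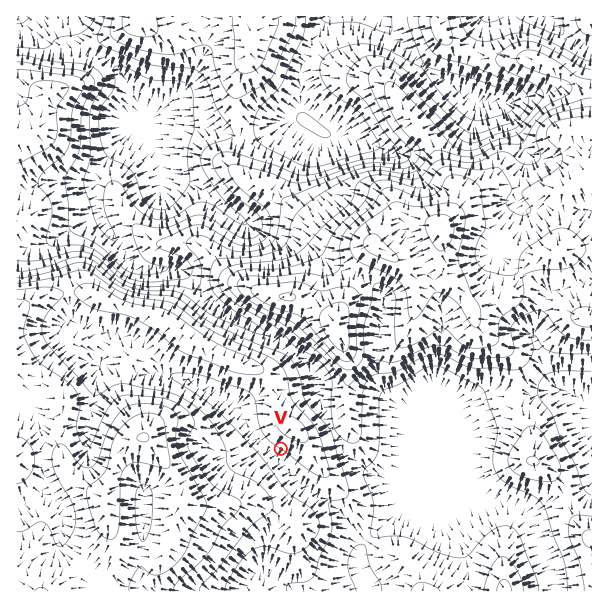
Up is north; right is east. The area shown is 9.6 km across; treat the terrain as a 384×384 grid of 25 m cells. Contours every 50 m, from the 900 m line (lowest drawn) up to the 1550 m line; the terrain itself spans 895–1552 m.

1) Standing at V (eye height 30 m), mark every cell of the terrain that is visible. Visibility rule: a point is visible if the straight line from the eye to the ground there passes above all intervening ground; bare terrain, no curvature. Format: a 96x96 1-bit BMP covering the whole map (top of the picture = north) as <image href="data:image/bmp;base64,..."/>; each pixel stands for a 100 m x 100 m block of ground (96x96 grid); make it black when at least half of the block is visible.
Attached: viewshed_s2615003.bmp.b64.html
<image width="96" height="96" href="data:image/bmp;base64,Qk2+BAAAAAAAAD4AAAAoAAAAYAAAAGAAAAABAAEAAAAAAIAEAAATCwAAEwsAAAIAAAAAAAAA////AAAAAAAAAAAAAAAAD/+/wAcAAAAAAAAAH///wAcAAAAAAAAAH///wAcAAAAAAAAAH///wAcAAAAAAAAAP/+DwAMAAAAAAAAAP/wBwAMAAAAAAAAAP/AAAAMAAAAAAAAAf8AAAAcAAAAAAAAAfgAAAAcAAAAAAAAAYAAAAAcAAAAAAAAAAAAAAAMAAAAAAAMAAAAAAAAAAAAAAAfgAAAAAAAAAAACAA/4AAAAAAAAAAAH8D/4AAAAAAAAAAAP///wAAAAAAAAAAAP///gAAAAAAAAAAAP///gAAAAAAAAAAAf///gAAAAAAAAAAAf///gAAAAAAAAAAA////gAAAAAAAAAAB////AAAAAAAAAAAD///+AAAAAAAAAAAD///+AAAAAAAAAAAH///8AAAAAAAAAAAH///4AAAAAAAAAAAH///4AAAAAAAAAAAH///AAAAAAAAAAAAH//wAAAAAAAAAAAAD//gAAAAAAAAAAAAB//AAAAAAAAAAAAAAf/AAAAAAAAAAAAAAP/AAAAAAAAAAAAAAP/AAAAAAAAAAAAAAf/AAAAAAAAAAAAAB//gAAAAAAAAAAAAH//wAAAAAAAAAAAA///gAAAAAAAAAAAB//8AAAAAAAAAAAAA//wAAAAAAAAAAAAAD/AAAAAAAAAAAAAAA8AAAAAAAAAAAAAAAAAAAAAAAAAAAAAAIAAAAAAAAAAAAAAD8AAAAAAAAAAAB8B/4AAAAAAAAAAAD+H/AAAAAAAAAAAAD//8AAAAAAAAAAAAA/54AAAAAAAAAAAAAPgAAAAAAAAAAAAAAAAAAAAAAAAAAAAAAAAAAAAAAAAAAAAAAAAAAAAAAAAAAAAAAAAAAAAAAAAAAAAAAAAAAAAAAAAAAAAAAAAAAAAAAAAAAAAAAAAAAAAAAAAAAAAAAAAAAAAAAAAAAAAAAAAAAAAAAAAAAAAAAAAAAAAAAAAAAAAAAAAAAAAAAAAAAAAAAAAAAAAAAAAAAAAAAAAAAAAAAAAAAAAAAAAAAAAAAAAAAAAAAAAAAAAAAAAAAAAAAAAAAAAAAAAAAAAAAAAAAAAAAAAAAAAAAAAAAAAAAAAAAAAAAAAAAAAAAAAAAAAAAAAAAAAAAAAAAAAAAAAAAAAAAAAAAAAAAAAAAAAAAAAAAAAAAAAAAAAAAAAAAAAAAAAAAAAAAAAAAAAAAAAAAAAAAAAAAAAAAAAAAAAAAAAAAAAAAAAAAAAAAAAAAAAAAAAAAAAAAAAAAAAAAAAAAAAAAAAAAAAAAAAAAAAAAAAAAAAAAAAAAAAAAAAAAAAAAAAAAAAAAAAAAAAAAAAAAAAAAAAAAAAAAAAAAAAAAAAAAAAAAAAAAAAAAAAAAAAAAAAAAAAAAAAAAAAAAAAAAAAAAAAAAAAAAAAAAAAAAAAAAAAAAAAAAAAAAAAAAAAAAAAAAAAAAAAAAAAAAAAAAAAAAAAAAAAAAAAAAAAAAAAAAAAAAAAAAAAAAAAAAAAAAAAAAAAAAAAAAAAAAAAAAAAAAAAAAAAAAAAAAAAAAAAAAAAAA="/>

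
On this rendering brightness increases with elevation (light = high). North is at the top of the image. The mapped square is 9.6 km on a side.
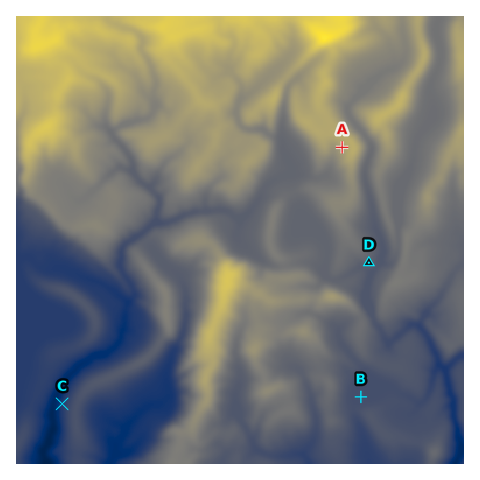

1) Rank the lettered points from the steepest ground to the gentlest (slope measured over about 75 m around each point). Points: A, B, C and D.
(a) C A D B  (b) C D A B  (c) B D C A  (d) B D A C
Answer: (a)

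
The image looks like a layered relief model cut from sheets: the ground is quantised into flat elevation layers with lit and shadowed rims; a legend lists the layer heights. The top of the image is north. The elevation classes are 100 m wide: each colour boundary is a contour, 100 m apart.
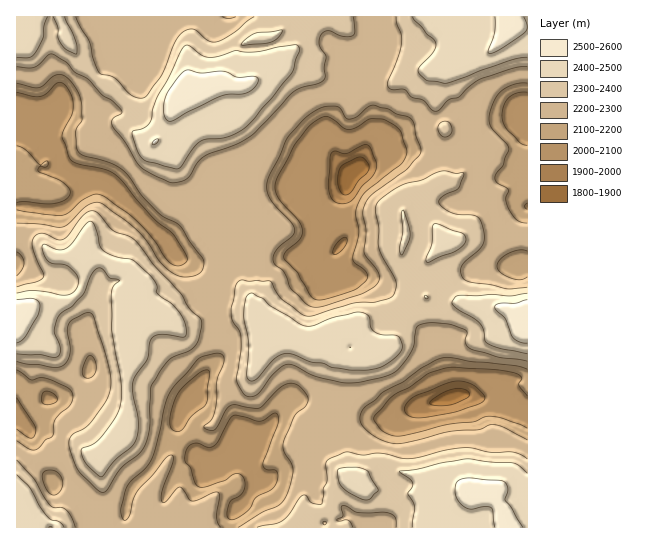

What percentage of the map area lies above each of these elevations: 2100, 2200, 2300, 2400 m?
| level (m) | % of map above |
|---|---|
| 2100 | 86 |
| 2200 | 74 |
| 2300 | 41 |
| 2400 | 20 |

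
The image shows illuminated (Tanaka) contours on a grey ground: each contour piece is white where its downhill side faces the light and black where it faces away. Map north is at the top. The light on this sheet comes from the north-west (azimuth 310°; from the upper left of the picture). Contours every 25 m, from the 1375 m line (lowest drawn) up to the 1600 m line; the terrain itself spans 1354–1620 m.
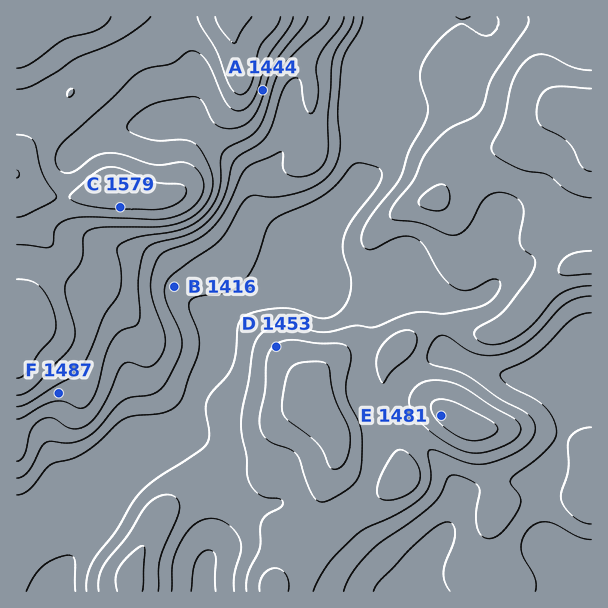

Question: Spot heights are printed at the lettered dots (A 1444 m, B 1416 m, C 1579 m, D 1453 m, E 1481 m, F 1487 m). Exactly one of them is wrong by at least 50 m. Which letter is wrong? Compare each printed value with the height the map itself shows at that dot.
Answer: A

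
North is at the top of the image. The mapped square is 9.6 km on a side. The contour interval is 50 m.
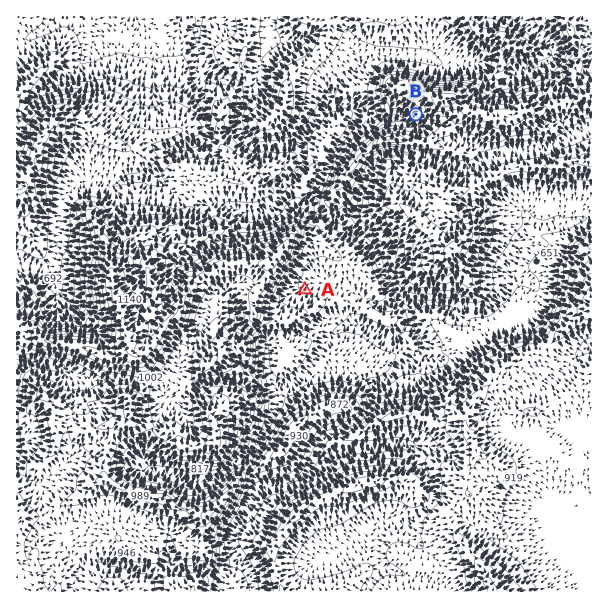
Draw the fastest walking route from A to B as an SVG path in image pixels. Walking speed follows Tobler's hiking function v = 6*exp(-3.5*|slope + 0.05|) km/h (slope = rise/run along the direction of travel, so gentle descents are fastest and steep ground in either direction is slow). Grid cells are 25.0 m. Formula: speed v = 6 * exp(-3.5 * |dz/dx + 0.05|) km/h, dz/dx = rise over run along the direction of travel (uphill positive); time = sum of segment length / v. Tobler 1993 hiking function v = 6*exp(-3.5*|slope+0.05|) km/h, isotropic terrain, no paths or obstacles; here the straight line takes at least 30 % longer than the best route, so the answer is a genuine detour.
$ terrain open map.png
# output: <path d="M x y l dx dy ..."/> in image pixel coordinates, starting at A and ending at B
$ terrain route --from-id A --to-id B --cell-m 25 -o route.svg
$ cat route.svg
<path d="M305 290l9-17 19-19 5-9 0-14-2-3-6-4-4-9-2-2 2-3-2-1-3-6 0-9 17-33 22-23 9-4 9-9 9-5 2-3 3-1 1-2 3-1 6 0 3-2 6 0 3 2 2 1"/>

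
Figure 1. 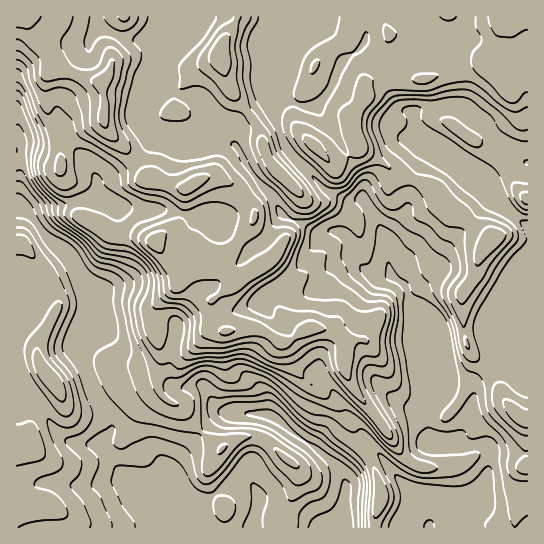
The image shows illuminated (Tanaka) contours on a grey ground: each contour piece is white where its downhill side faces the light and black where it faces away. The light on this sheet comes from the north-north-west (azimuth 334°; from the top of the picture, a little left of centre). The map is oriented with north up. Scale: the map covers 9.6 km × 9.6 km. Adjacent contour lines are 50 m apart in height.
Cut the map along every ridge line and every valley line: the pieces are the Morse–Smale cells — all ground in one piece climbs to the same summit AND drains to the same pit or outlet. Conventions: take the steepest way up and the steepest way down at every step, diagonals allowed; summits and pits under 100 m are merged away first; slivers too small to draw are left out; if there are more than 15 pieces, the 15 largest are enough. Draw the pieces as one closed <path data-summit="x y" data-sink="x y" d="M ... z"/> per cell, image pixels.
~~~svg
<path data-summit="103 81" data-sink="341 527" d="M159 16l-143 1 0 193 11 2 14 19 28 26 14 25 4 16 0 15-3 6 0 20-5 16 12 32 21 36 0 6-9 12-2 6 22 27 26 17 8 12 25 25 192 0 7-34-6-25-14-23-9-23 0-6 9-11 2-5-11-15-7-15 0-26 8-5 10 0 8-15 23-29 23-9 11-10 19-36 4-16-1-14 13 5 29 23-11 14-5 21-13 19-2 12 3 28 5 17 18 21 14-12 18 6 8 0 1-202-26-15-15-21-26-20-15-2-32 7 1 9 6 14 12 10 12 6-11-3-11 13-12 26-3 20-17 24-4 10 1 24 3 9-2 2-14 0-8-4-7-7-17-32-9-2-19 1-14-9-18-7-12-22-19-20-17-29-10-4-8 0-12 6-10 1-26-9-16 0-12-9-5-13 4-8 0-14 15-37-3-17 8-19z"/><path data-summit="518 17" data-sink="341 527" d="M527 16l-246 0-1 83-5 19 9 27 4 6 38 40 23 10 14-2 13 19 10 23 5-10 17-24 3-20 12-26 11-13 6 1-7-4-12-10-6-14-1-9 32-7 15 2 9 9 13 7 19 25 20 13 6 1z"/><path data-summit="103 81" data-sink="429 527" d="M450 211l1 14-4 16-19 36-11 10-23 9-23 29-6 13-2 2-13 1-5 4-1 4 0 17 3 9 16 26-2 5-9 11 0 6 9 23 14 23 5 17 1 11-5 16-1 14 152 1 0-74-36 1 0-6-5-4-24 2-5-6 14-18 4-40 12-12 0-2-16-16-4-8-6-46 3-9 12-16 5-21 11-14-29-23z"/><path data-summit="49 377" data-sink="341 527" d="M25 211l-9 0 0 316 165 1-24-25-8-12-26-16-8-9-14-19 2-6 9-12 0-6-21-36-12-32 5-16 0-20 3-6 0-15-4-16-14-25-28-26-9-14z"/><path data-summit="221 53" data-sink="341 527" d="M279 16l-118 0-9 25 3 17-15 37 0 14-4 12 5 9 12 9 16 0 26 9 10-1 12-6 8 0 10 4 17 29 19 20 12 22 18 7 14 9 19-1 9 2 8 12 5 14 11 13 8 4 14 0 2-3-3-8-1-23-11-24-11-17-3-2-5 2-8 0-23-10-38-40-4-6-9-27 5-19z"/><path data-summit="526 419" data-sink="429 527" d="M487 371l-12 12-4 40-14 18 5 6 24-2 5 4 0 6 35-2 2-32-11-6-10-12-7-14z"/><path data-summit="526 419" data-sink="341 527" d="M503 359l-2 0-13 12 12 18 7 14 10 12 10 5 1-54-9-1z"/>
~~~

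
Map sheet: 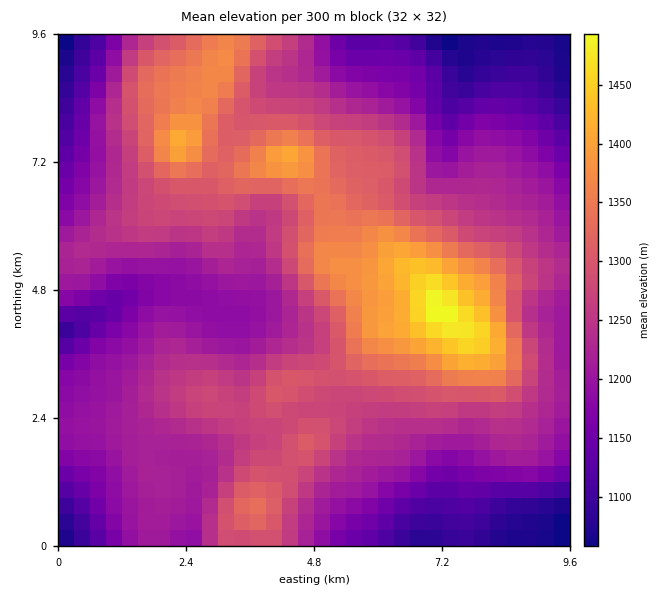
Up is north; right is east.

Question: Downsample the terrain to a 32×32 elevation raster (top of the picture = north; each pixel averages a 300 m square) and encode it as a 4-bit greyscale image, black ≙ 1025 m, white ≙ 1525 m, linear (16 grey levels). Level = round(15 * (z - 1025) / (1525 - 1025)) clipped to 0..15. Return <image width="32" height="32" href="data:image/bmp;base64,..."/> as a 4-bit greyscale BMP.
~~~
<image width="32" height="32" href="data:image/bmp;base64,Qk12AgAAAAAAAHYAAAAoAAAAIAAAACAAAAABAAQAAAAAAAACAAATCwAAEwsAABAAAAAAAAAAAAAAABEREQAiIiIAMzMzAERERABVVVUAZmZmAHd3dwCIiIgAmZmZAKqqqgC7u7sAzMzMAN3d3QDu7u4A////ABI0VlVWiIh2VEMyIiIhEREiNFZlVomYdlVEMyIiIiERI0VWZlaJmXZlVEMzMzIiITRFVmZmeJiHZlVUQzMzMzJERWZmZniIh3ZmVVRERFVERVVmZmZniIh3ZmZVVVVmVVVVZmZmZ3eIh3ZmZlVmZmVVVmZmd3d3iIh3dmZmZ2ZlVVVmZ3d3iIh3d3d3d3d2ZlVVZnd4d4iIiIiIiIiIh2ZVVWZ3d3d4iIiImZmqqpdmRFVWZnZmZ3iImZqrvMuoZjRFVWZmVWZneJq7vN3cqGUjRFVmVVVWZ3irvM3t3JdlMzRFVVVVVWeJq7ze7cuGZVRERFVVVVVniau83tzKh2ZVVERVVVVWeKq7vN3Muph2ZmVVVVZmZomru7zMu6mHdmZmZmZmZmeJqqu7u6mYh2ZWZ3d3d3ZniaqqupmId3dmVWd3h3h3d4mqmqmIh3dmZUVmd4iIiHeJqZmId3dmZmVFVniIiJmZmpmZiHZmZmZVRFZ4mpmaq7upmYh1VmZlVDRWeau5mau7qZiIdVVVVUQ0VnmsuZmaqZiIh2VFVVRDNFeJq7qYiIiHd3ZUNEREMyNWiaqqmIh3dmZlQzMzMzIjRomqqqh3d2ZVVEMiIzMiI0WJmqqpd2ZlRERDIiIiIRI1eJmqqYd2VEREMiEiIiESNGeImqqYdlQzMyERERIR"/>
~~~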